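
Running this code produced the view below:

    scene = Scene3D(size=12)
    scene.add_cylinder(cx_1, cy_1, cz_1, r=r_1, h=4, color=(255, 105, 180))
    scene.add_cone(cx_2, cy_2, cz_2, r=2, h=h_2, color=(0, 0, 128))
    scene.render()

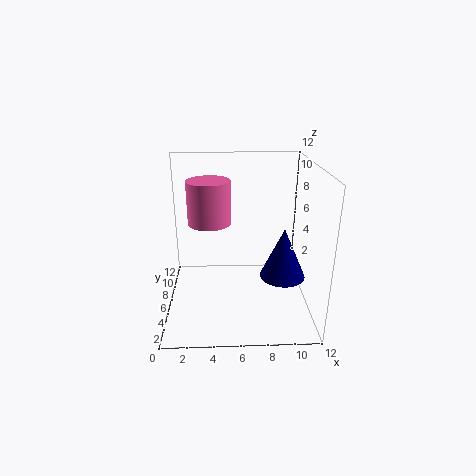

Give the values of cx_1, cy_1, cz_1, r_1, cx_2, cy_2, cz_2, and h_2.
cx_1 = 3.5
cy_1 = 9.5
cz_1 = 6
r_1 = 2
cx_2 = 10
cy_2 = 6.5
cz_2 = 2
h_2 = 4.5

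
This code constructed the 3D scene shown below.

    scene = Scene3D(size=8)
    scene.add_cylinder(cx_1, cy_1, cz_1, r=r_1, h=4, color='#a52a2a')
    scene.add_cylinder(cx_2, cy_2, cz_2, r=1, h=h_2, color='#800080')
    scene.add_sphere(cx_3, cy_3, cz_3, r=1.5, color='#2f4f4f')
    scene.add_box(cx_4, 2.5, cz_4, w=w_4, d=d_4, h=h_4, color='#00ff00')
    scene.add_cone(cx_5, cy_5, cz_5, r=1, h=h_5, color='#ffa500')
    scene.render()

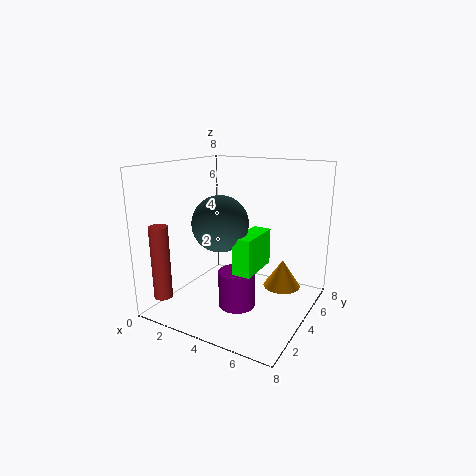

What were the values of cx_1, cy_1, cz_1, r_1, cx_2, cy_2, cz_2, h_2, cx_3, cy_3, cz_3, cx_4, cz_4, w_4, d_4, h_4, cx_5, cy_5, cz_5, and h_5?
cx_1 = 1
cy_1 = 1
cz_1 = 1
r_1 = 0.5
cx_2 = 4.5
cy_2 = 3
cz_2 = 0.5
h_2 = 2
cx_3 = 3.5
cy_3 = 3
cz_3 = 5
cx_4 = 4.5
cz_4 = 2.5
w_4 = 1
d_4 = 2.5
h_4 = 2
cx_5 = 6.5
cy_5 = 4.5
cz_5 = 1.5
h_5 = 1.5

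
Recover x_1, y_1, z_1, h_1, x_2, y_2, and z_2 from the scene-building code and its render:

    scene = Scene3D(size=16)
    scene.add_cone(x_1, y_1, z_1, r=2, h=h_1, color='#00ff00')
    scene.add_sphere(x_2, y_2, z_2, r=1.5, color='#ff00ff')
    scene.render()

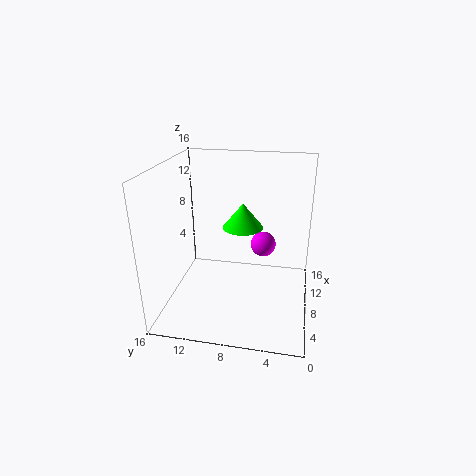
x_1 = 5.5, y_1 = 7, z_1 = 10.5, h_1 = 2.5, x_2 = 11, y_2 = 5.5, z_2 = 6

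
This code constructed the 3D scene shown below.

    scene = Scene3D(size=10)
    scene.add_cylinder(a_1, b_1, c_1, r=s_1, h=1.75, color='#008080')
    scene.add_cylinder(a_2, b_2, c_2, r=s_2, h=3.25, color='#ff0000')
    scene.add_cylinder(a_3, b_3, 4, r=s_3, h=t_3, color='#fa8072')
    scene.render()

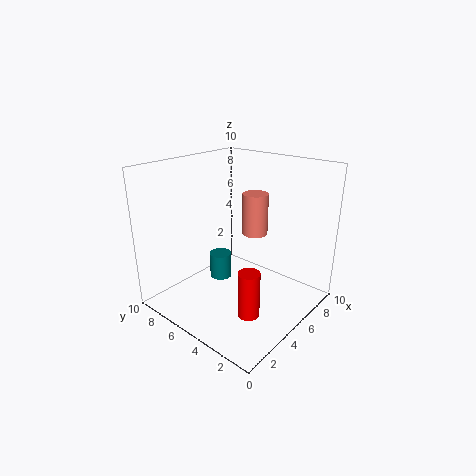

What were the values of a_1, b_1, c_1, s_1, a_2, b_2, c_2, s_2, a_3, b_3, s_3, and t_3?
a_1 = 4; b_1 = 5.75; c_1 = 2.25; s_1 = 0.75; a_2 = 3.75; b_2 = 3; c_2 = 0.25; s_2 = 0.75; a_3 = 8.25; b_3 = 6; s_3 = 1; t_3 = 3.25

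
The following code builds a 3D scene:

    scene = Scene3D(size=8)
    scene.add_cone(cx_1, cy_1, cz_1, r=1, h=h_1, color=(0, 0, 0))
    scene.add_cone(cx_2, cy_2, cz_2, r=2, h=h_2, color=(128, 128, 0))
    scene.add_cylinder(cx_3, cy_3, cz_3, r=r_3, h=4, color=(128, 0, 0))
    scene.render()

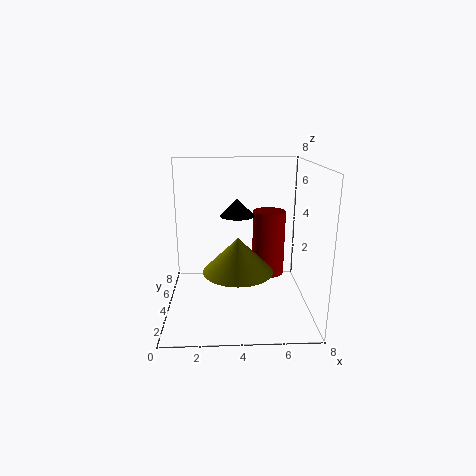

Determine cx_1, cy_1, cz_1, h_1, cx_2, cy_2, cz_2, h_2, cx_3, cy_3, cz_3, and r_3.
cx_1 = 4, cy_1 = 5, cz_1 = 5, h_1 = 1, cx_2 = 4, cy_2 = 4, cz_2 = 2, h_2 = 2, cx_3 = 6, cy_3 = 6, cz_3 = 1, r_3 = 1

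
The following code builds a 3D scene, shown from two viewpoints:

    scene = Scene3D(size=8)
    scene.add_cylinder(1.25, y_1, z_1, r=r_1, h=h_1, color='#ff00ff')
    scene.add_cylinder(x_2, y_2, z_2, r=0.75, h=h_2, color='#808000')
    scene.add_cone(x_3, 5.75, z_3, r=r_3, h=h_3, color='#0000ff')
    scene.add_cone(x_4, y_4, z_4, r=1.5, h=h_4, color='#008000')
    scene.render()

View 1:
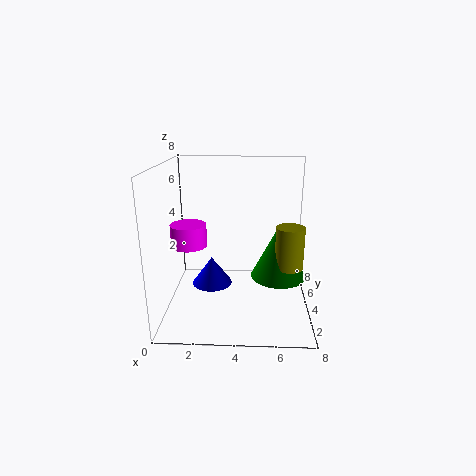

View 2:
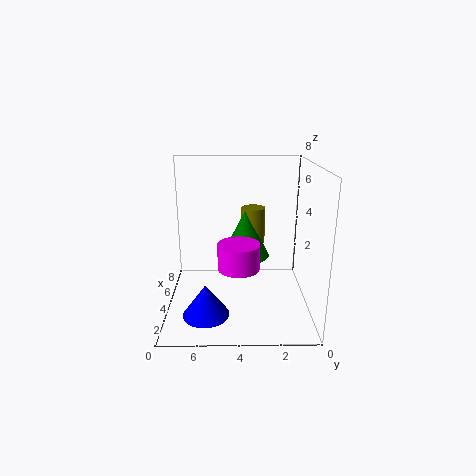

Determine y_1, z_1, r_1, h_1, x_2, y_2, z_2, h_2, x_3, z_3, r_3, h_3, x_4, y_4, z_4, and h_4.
y_1 = 4, z_1 = 3.5, r_1 = 1, h_1 = 1.25, x_2 = 6.75, y_2 = 3, z_2 = 2.75, h_2 = 2.25, x_3 = 2.25, z_3 = 0.25, r_3 = 1.25, h_3 = 1.75, x_4 = 6.25, y_4 = 3.5, z_4 = 2, h_4 = 3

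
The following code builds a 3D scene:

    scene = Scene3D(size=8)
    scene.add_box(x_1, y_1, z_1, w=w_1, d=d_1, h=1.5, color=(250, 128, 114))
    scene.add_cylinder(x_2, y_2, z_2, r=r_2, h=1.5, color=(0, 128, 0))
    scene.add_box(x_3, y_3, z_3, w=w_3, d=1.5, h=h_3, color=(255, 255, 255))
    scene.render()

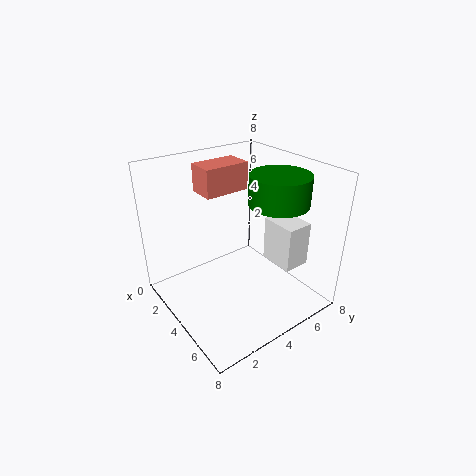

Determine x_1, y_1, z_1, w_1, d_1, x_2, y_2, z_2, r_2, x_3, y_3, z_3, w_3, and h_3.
x_1 = 2; y_1 = 2.5; z_1 = 6.5; w_1 = 1.5; d_1 = 2.5; x_2 = 6; y_2 = 5; z_2 = 6.5; r_2 = 1.5; x_3 = 4.5; y_3 = 5.5; z_3 = 2.5; w_3 = 2; h_3 = 2.5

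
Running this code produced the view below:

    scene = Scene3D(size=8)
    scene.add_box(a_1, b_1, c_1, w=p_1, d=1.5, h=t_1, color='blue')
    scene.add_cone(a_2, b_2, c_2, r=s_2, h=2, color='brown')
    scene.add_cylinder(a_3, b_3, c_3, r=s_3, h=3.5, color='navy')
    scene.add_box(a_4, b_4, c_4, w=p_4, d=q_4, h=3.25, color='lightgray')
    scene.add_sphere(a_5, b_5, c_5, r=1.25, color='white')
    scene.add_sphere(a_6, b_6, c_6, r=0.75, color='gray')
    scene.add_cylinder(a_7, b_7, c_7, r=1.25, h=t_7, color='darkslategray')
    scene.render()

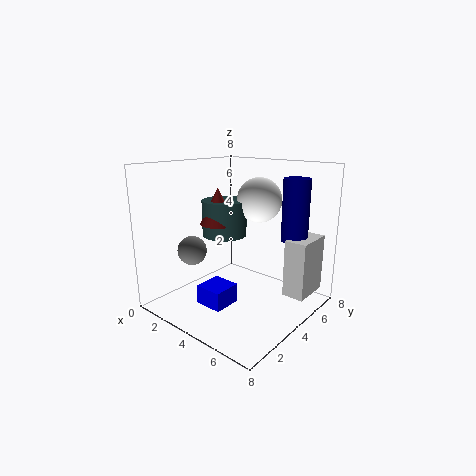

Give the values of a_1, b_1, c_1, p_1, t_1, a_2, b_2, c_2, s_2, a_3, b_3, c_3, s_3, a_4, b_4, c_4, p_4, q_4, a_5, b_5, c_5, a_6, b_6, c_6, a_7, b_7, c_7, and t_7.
a_1 = 3.5, b_1 = 1.25, c_1 = 1, p_1 = 1.5, t_1 = 1, a_2 = 3, b_2 = 3.5, c_2 = 4.75, s_2 = 1, a_3 = 6.25, b_3 = 6.25, c_3 = 3.75, s_3 = 0.75, a_4 = 6.25, b_4 = 5.25, c_4 = 0.75, p_4 = 1.25, q_4 = 2.25, a_5 = 4.5, b_5 = 5.25, c_5 = 6, a_6 = 3, b_6 = 1.5, c_6 = 3.75, a_7 = 3, b_7 = 4, c_7 = 4, t_7 = 2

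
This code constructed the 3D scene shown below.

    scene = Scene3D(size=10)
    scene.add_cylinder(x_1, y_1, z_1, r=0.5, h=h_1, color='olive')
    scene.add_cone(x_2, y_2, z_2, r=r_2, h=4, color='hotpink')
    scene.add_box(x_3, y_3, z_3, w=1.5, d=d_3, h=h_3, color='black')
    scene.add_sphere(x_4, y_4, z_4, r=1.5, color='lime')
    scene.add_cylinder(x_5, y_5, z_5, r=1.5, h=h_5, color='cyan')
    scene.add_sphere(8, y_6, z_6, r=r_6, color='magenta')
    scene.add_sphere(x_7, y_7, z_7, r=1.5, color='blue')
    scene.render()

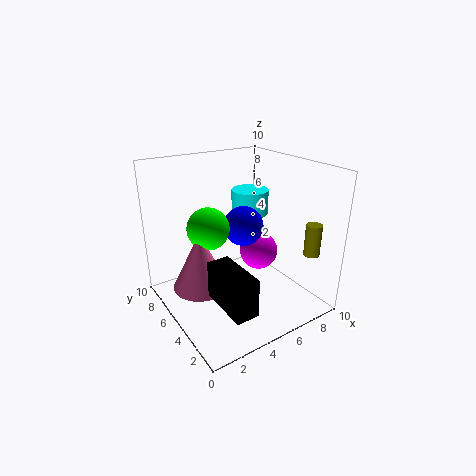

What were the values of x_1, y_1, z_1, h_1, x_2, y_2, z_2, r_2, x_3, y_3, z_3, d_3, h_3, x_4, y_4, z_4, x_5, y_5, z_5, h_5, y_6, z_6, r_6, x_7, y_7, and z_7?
x_1 = 7.5, y_1 = 0.5, z_1 = 5, h_1 = 2, x_2 = 2.5, y_2 = 6, z_2 = 1.5, r_2 = 2, x_3 = 2, y_3 = 0.5, z_3 = 2, d_3 = 3.5, h_3 = 2.5, x_4 = 3.5, y_4 = 6.5, z_4 = 5.5, x_5 = 8.5, y_5 = 8.5, z_5 = 5, h_5 = 2, y_6 = 6.5, z_6 = 2.5, r_6 = 1.5, x_7 = 6.5, y_7 = 6.5, z_7 = 5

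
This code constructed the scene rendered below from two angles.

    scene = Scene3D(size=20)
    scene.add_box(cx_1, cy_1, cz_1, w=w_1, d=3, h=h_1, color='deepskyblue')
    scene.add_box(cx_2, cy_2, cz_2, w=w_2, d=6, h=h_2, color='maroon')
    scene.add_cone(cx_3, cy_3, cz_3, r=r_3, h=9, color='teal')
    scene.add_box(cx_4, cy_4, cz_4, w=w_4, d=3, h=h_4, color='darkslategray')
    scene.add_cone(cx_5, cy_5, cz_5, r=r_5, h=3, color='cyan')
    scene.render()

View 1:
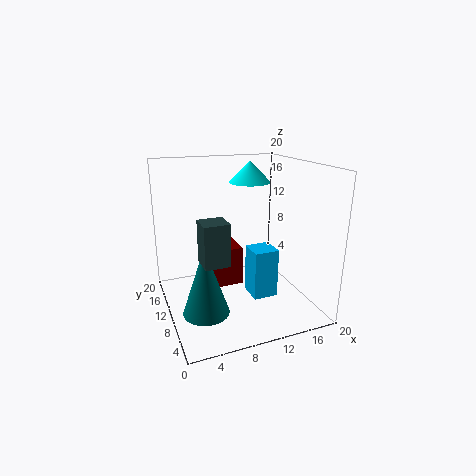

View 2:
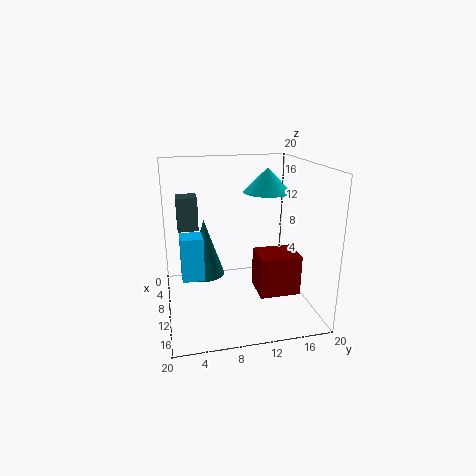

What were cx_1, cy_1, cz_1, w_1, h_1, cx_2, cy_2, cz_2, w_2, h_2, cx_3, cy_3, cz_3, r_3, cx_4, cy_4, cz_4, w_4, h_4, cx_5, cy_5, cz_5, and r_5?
cx_1 = 9; cy_1 = 2; cz_1 = 5; w_1 = 3; h_1 = 6; cx_2 = 7; cy_2 = 13; cz_2 = 1; w_2 = 5; h_2 = 6; cx_3 = 4; cy_3 = 6; cz_3 = 2; r_3 = 3; cx_4 = 3; cy_4 = 2; cz_4 = 10; w_4 = 3; h_4 = 5; cx_5 = 13; cy_5 = 13; cz_5 = 17; r_5 = 3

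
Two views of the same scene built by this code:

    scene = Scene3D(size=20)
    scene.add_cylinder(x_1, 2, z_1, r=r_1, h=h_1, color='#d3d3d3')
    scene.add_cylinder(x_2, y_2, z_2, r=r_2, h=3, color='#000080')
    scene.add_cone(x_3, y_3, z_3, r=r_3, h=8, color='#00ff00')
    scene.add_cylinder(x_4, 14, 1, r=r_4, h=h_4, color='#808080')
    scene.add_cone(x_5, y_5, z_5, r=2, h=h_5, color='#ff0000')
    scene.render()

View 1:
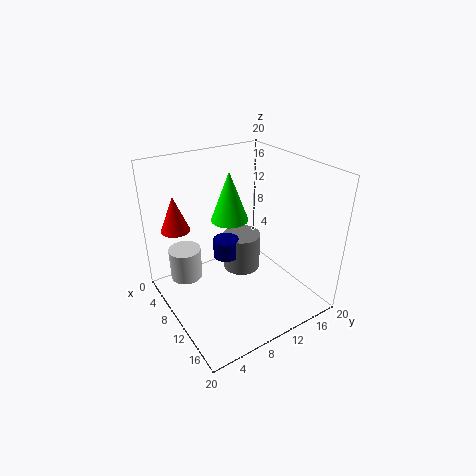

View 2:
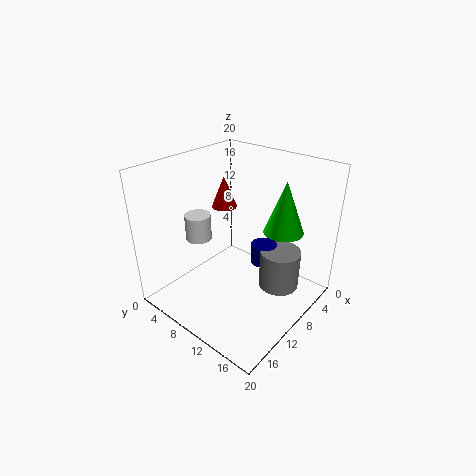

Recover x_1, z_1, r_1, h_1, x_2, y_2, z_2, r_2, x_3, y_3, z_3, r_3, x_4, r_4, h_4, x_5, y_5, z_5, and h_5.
x_1 = 10, z_1 = 7, r_1 = 2, h_1 = 4, x_2 = 5, y_2 = 11, z_2 = 4, r_2 = 2, x_3 = 3, y_3 = 13, z_3 = 9, r_3 = 3, x_4 = 5, r_4 = 3, h_4 = 6, x_5 = 5, y_5 = 3, z_5 = 11, h_5 = 5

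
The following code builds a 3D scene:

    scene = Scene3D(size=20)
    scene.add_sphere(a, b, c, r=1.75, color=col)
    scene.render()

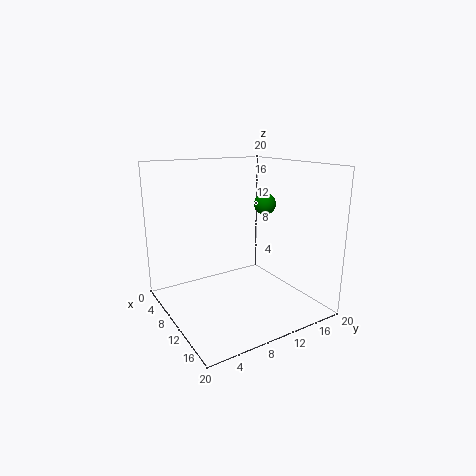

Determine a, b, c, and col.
a = 5.25
b = 18
c = 13
col = 'green'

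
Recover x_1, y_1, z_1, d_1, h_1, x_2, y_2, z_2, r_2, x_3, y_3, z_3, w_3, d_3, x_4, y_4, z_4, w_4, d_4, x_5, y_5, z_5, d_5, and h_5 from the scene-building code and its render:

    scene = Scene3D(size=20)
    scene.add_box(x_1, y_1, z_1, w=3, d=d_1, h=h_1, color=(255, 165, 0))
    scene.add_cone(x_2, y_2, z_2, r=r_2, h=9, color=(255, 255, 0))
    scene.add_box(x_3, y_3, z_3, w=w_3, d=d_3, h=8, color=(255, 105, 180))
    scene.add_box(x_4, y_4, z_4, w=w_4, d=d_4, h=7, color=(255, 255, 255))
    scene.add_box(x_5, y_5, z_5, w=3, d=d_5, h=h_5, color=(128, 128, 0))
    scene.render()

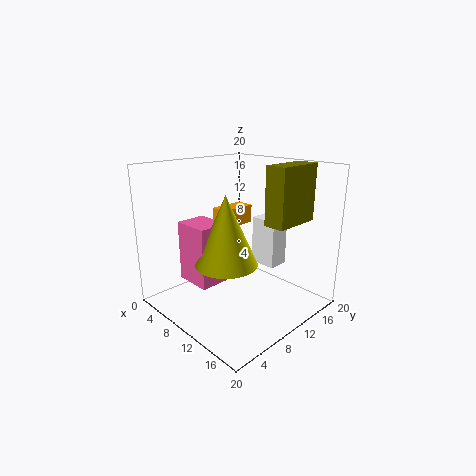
x_1 = 1
y_1 = 13
z_1 = 9
d_1 = 6
h_1 = 3
x_2 = 12
y_2 = 6
z_2 = 8
r_2 = 4
x_3 = 6
y_3 = 3
z_3 = 5
w_3 = 5
d_3 = 4
x_4 = 9
y_4 = 14
z_4 = 5
w_4 = 4
d_4 = 3
x_5 = 13
y_5 = 12
z_5 = 12
d_5 = 7
h_5 = 8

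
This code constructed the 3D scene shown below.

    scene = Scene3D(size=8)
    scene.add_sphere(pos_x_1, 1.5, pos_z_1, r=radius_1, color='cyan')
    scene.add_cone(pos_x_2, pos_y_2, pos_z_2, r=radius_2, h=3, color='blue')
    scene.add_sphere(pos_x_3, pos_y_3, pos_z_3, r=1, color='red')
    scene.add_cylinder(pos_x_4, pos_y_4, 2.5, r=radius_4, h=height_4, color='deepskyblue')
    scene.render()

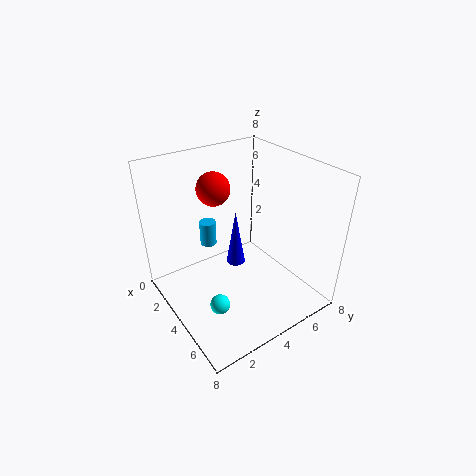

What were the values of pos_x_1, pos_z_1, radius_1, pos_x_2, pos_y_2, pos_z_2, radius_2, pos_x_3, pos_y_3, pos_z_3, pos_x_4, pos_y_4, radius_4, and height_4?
pos_x_1 = 6; pos_z_1 = 2; radius_1 = 0.5; pos_x_2 = 4.5; pos_y_2 = 3.5; pos_z_2 = 3; radius_2 = 0.5; pos_x_3 = 1.5; pos_y_3 = 4; pos_z_3 = 6; pos_x_4 = 1.5; pos_y_4 = 3.5; radius_4 = 0.5; height_4 = 1.5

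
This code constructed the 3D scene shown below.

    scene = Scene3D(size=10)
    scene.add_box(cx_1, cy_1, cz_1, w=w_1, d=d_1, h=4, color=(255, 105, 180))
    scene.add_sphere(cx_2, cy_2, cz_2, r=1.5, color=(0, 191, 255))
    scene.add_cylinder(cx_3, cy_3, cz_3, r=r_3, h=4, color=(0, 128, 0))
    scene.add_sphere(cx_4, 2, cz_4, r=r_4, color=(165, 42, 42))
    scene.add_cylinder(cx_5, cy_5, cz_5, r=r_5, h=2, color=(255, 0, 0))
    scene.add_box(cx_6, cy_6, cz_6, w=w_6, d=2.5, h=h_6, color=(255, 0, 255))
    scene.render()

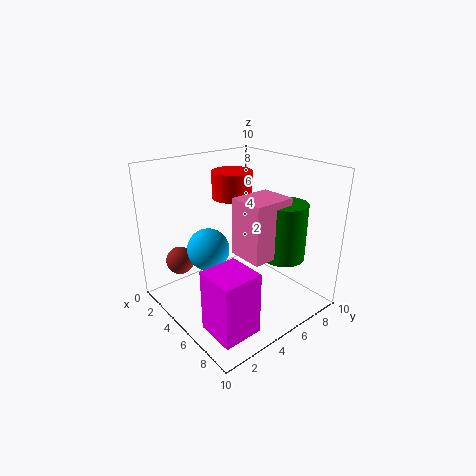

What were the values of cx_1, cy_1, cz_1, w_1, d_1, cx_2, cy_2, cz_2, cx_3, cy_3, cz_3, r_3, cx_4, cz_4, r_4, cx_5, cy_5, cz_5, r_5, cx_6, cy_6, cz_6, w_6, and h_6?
cx_1 = 5, cy_1 = 4.5, cz_1 = 4, w_1 = 2.5, d_1 = 3, cx_2 = 3.5, cy_2 = 3.5, cz_2 = 4, cx_3 = 7, cy_3 = 7.5, cz_3 = 3.5, r_3 = 1.5, cx_4 = 2, cz_4 = 3, r_4 = 1, cx_5 = 2.5, cy_5 = 6.5, cz_5 = 7, r_5 = 1.5, cx_6 = 7, cy_6 = 0.5, cz_6 = 1, w_6 = 2.5, h_6 = 4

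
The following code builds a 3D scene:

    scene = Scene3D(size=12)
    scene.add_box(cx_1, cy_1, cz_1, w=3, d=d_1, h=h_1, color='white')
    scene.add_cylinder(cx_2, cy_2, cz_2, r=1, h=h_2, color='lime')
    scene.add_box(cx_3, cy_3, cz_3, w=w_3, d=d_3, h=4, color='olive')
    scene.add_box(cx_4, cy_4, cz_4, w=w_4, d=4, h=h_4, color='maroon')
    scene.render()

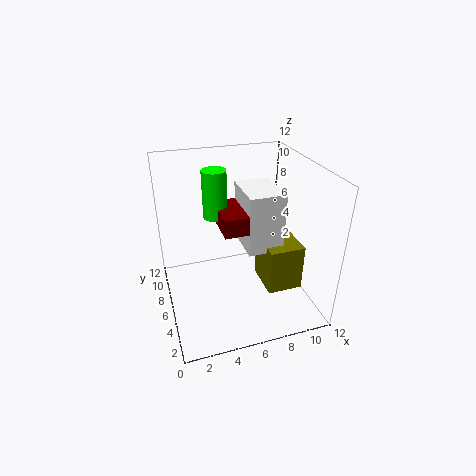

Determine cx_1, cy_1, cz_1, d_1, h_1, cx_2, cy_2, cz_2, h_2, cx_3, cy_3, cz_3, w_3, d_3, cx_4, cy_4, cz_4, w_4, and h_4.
cx_1 = 6.5; cy_1 = 4.5; cz_1 = 5; d_1 = 4; h_1 = 5; cx_2 = 4.5; cy_2 = 7.5; cz_2 = 7.5; h_2 = 4; cx_3 = 8; cy_3 = 3.5; cz_3 = 1.5; w_3 = 3; d_3 = 3.5; cx_4 = 4.5; cy_4 = 4.5; cz_4 = 7; w_4 = 2.5; h_4 = 1.5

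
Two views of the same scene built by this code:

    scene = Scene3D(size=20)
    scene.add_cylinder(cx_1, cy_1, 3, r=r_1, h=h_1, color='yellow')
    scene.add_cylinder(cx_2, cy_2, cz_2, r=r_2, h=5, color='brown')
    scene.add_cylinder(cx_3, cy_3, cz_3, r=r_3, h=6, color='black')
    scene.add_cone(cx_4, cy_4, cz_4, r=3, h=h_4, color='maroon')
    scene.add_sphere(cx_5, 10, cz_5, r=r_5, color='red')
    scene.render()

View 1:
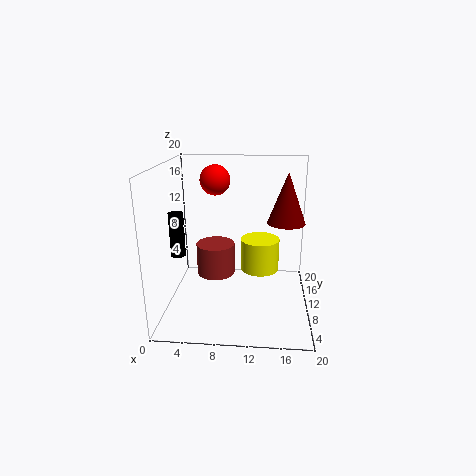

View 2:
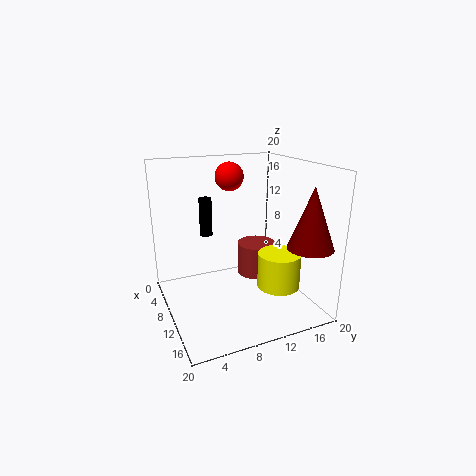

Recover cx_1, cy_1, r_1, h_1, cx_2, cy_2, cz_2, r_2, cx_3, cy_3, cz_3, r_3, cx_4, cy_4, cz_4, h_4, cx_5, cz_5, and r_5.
cx_1 = 13
cy_1 = 15
r_1 = 3
h_1 = 5
cx_2 = 6
cy_2 = 15
cz_2 = 2
r_2 = 3
cx_3 = 2
cy_3 = 8
cz_3 = 8
r_3 = 1
cx_4 = 17
cy_4 = 17
cz_4 = 10
h_4 = 8
cx_5 = 7
cz_5 = 18
r_5 = 2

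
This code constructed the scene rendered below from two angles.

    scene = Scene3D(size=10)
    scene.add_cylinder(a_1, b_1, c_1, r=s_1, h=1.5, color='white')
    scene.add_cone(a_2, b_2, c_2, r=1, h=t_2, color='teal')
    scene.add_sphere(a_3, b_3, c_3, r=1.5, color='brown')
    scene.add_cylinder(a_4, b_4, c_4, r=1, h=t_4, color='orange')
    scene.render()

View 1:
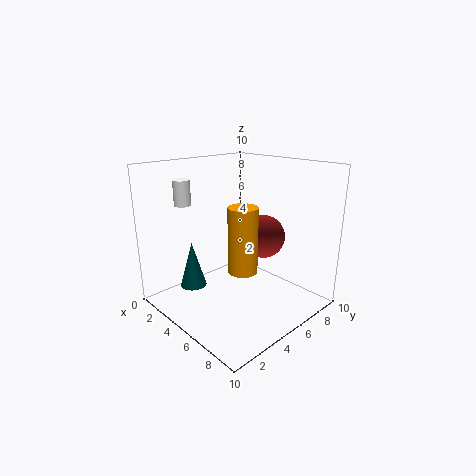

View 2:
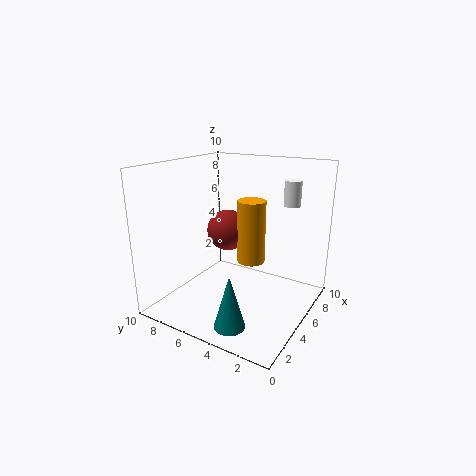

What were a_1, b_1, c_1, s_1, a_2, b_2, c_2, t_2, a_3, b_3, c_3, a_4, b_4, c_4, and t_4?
a_1 = 4.5, b_1 = 1, c_1 = 8, s_1 = 0.5, a_2 = 1.5, b_2 = 3.5, c_2 = 0.5, t_2 = 3.5, a_3 = 6, b_3 = 6.5, c_3 = 5, a_4 = 6, b_4 = 4.5, c_4 = 3, t_4 = 4.5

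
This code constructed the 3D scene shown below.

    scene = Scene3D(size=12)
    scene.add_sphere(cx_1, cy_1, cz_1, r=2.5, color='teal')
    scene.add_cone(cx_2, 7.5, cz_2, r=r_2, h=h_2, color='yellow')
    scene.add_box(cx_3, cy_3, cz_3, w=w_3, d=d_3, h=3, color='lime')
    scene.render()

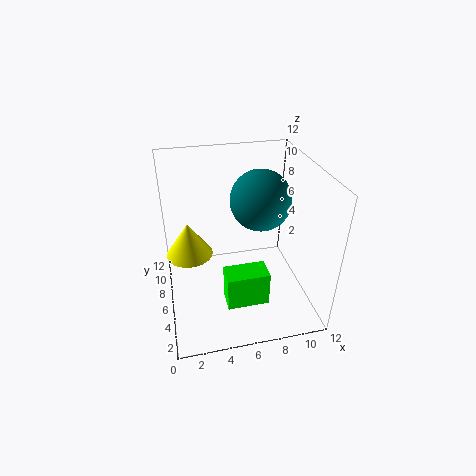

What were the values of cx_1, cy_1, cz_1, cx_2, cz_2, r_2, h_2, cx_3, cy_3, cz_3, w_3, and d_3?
cx_1 = 8; cy_1 = 6.5; cz_1 = 9; cx_2 = 2; cz_2 = 4; r_2 = 2; h_2 = 3; cx_3 = 4.5; cy_3 = 3; cz_3 = 1; w_3 = 3.5; d_3 = 2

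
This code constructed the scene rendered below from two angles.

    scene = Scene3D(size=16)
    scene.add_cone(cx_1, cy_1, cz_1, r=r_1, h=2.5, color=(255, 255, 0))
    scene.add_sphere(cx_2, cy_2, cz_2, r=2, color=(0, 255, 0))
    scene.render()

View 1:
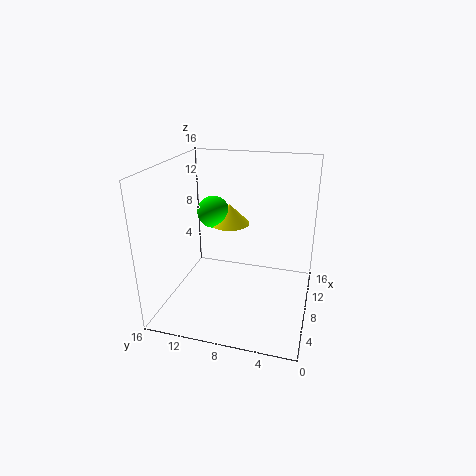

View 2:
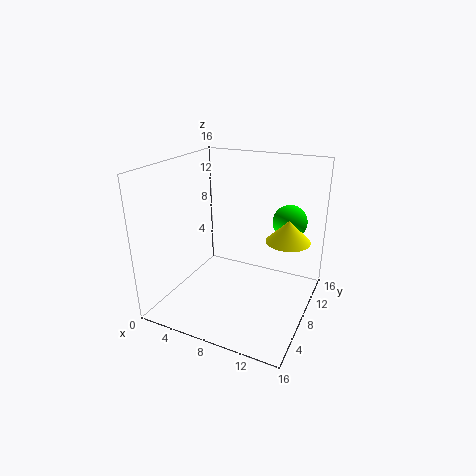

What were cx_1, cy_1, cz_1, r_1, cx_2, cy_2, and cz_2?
cx_1 = 13; cy_1 = 10.5; cz_1 = 7.5; r_1 = 2.5; cx_2 = 12.5; cy_2 = 12.5; cz_2 = 9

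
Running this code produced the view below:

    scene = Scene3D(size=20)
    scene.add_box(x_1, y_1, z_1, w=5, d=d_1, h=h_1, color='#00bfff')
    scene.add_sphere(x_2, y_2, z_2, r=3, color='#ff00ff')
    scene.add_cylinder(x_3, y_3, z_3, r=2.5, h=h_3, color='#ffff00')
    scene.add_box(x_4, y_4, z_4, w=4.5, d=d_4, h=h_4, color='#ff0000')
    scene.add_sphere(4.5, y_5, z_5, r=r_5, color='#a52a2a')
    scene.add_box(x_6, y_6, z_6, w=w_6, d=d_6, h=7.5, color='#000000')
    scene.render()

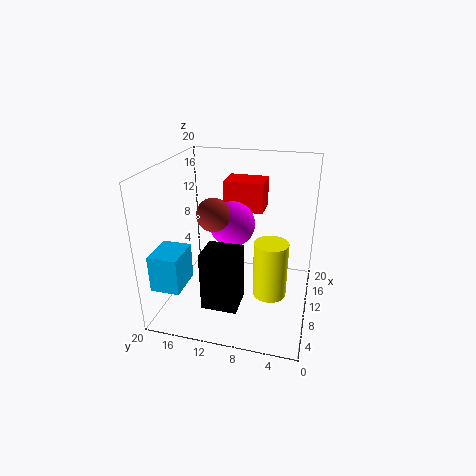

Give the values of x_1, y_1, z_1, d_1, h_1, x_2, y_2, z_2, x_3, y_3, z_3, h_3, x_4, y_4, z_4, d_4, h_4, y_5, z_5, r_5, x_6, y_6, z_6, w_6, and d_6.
x_1 = 2.5
y_1 = 16
z_1 = 4.5
d_1 = 4
h_1 = 5
x_2 = 9
y_2 = 10.5
z_2 = 12.5
x_3 = 11.5
y_3 = 5.5
z_3 = 0.5
h_3 = 8.5
x_4 = 14.5
y_4 = 7.5
z_4 = 12
d_4 = 6
h_4 = 4.5
y_5 = 11.5
z_5 = 15.5
r_5 = 2
x_6 = 1.5
y_6 = 8
z_6 = 4
w_6 = 4
d_6 = 4.5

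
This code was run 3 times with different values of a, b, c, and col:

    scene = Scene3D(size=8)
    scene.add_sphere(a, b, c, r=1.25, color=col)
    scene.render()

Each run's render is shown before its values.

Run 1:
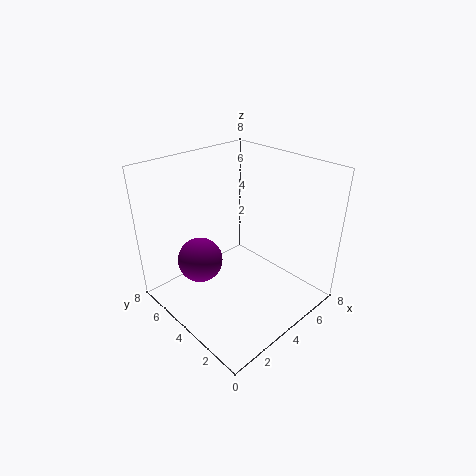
a = 2.25, b = 5.25, c = 2.75, col = 'purple'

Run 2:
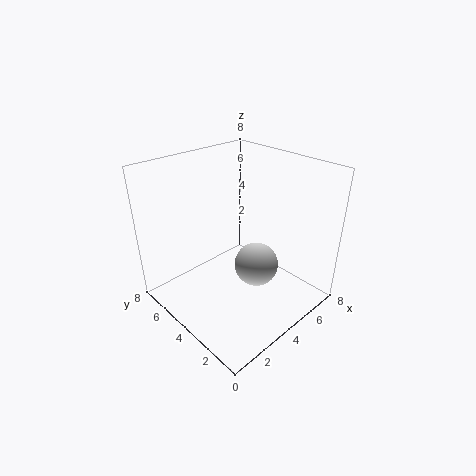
a = 4.75, b = 3.25, c = 2.25, col = 'lightgray'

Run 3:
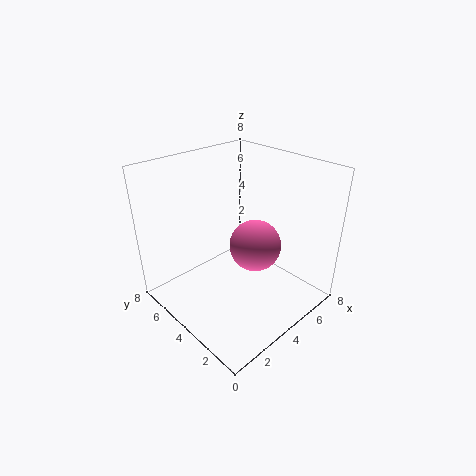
a = 3.25, b = 2, c = 4.75, col = 'hotpink'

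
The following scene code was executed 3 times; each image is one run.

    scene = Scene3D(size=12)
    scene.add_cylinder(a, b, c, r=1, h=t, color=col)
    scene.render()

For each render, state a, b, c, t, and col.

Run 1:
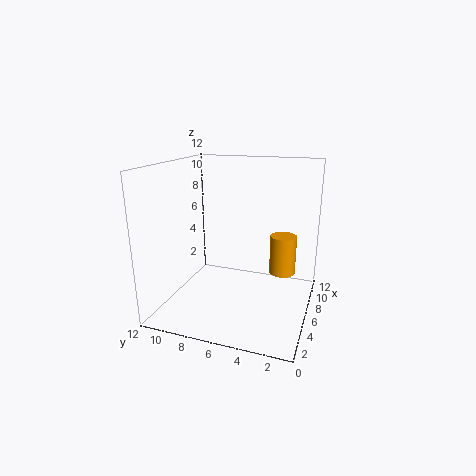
a = 5; b = 2; c = 4; t = 3; col = 'orange'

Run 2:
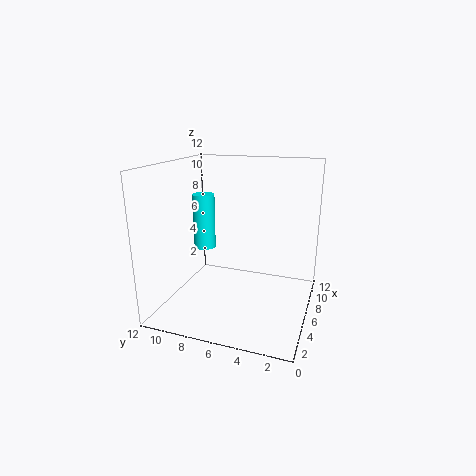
a = 8; b = 10; c = 4; t = 5; col = 'cyan'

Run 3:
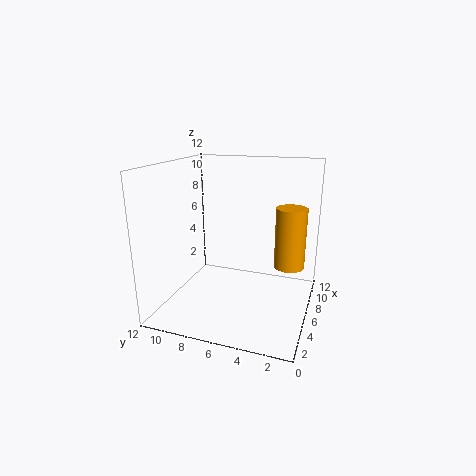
a = 2; b = 1; c = 6; t = 4; col = 'orange'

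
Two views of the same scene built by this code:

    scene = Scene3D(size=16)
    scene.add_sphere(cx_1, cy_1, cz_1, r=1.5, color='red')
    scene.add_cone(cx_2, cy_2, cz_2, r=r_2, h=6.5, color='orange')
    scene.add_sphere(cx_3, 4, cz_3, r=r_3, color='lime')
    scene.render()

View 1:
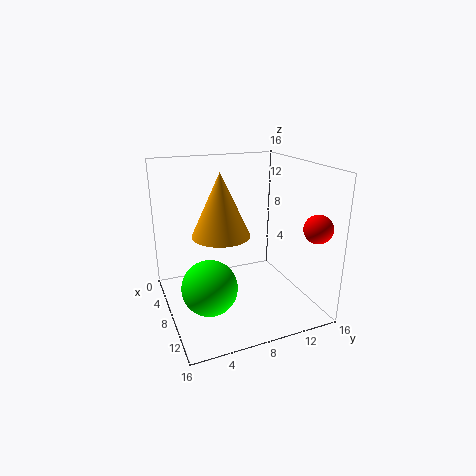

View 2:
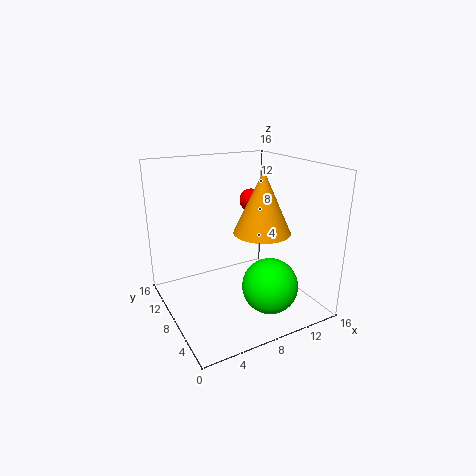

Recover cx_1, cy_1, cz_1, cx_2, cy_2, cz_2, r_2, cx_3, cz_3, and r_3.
cx_1 = 13.5; cy_1 = 14.5; cz_1 = 10; cx_2 = 9.5; cy_2 = 5.5; cz_2 = 9.25; r_2 = 3; cx_3 = 9.75; cz_3 = 3.5; r_3 = 3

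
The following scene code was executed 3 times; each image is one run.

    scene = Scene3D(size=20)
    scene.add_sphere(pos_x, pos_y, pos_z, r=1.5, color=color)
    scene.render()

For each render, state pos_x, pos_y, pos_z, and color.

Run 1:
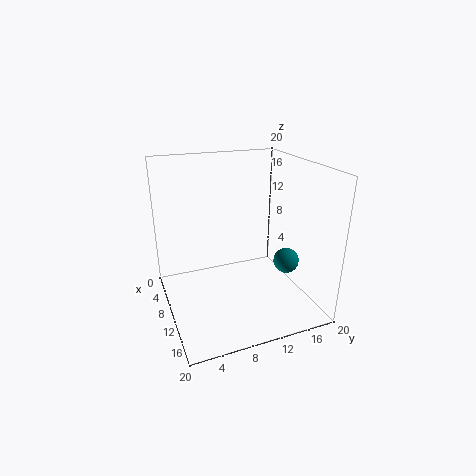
pos_x = 18
pos_y = 13
pos_z = 10
color = 'teal'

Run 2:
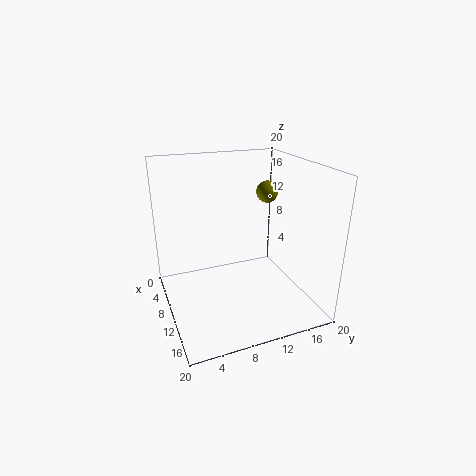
pos_x = 9.5
pos_y = 14.5
pos_z = 16
color = 'olive'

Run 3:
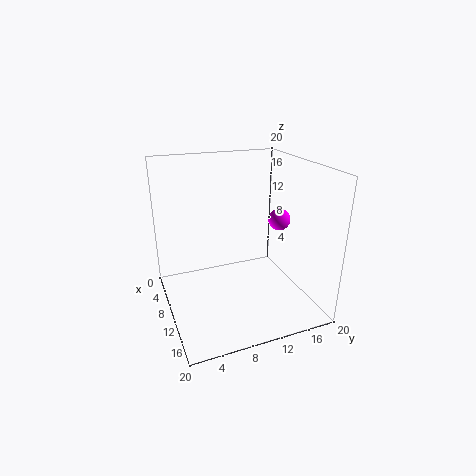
pos_x = 11.5
pos_y = 15.5
pos_z = 12.5
color = 'magenta'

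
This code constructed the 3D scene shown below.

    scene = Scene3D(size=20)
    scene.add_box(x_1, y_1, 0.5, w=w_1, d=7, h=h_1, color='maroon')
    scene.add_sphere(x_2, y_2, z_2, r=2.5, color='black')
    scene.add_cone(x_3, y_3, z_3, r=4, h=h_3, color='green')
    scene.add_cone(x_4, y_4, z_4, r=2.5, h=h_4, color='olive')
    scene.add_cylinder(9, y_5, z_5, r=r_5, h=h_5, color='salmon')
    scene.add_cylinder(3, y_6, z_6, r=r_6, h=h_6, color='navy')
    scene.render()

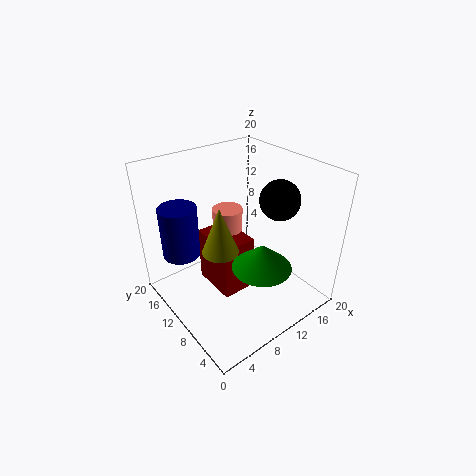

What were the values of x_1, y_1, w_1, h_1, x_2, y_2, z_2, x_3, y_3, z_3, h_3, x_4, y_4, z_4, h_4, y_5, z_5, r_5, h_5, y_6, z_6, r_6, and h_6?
x_1 = 7.5; y_1 = 9.5; w_1 = 5; h_1 = 8.5; x_2 = 12.5; y_2 = 5; z_2 = 17; x_3 = 10.5; y_3 = 5.5; z_3 = 7.5; h_3 = 3.5; x_4 = 7; y_4 = 10; z_4 = 9; h_4 = 6.5; y_5 = 11; z_5 = 11.5; r_5 = 2; h_5 = 3; y_6 = 13.5; z_6 = 8.5; r_6 = 2.5; h_6 = 7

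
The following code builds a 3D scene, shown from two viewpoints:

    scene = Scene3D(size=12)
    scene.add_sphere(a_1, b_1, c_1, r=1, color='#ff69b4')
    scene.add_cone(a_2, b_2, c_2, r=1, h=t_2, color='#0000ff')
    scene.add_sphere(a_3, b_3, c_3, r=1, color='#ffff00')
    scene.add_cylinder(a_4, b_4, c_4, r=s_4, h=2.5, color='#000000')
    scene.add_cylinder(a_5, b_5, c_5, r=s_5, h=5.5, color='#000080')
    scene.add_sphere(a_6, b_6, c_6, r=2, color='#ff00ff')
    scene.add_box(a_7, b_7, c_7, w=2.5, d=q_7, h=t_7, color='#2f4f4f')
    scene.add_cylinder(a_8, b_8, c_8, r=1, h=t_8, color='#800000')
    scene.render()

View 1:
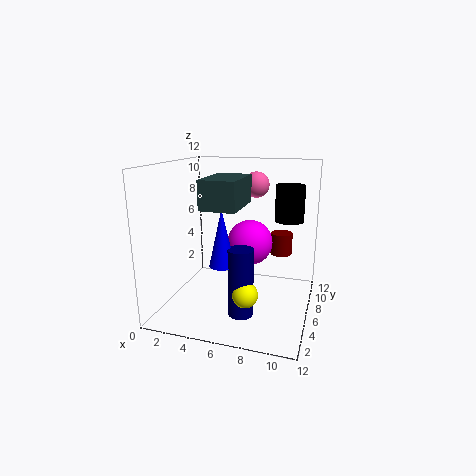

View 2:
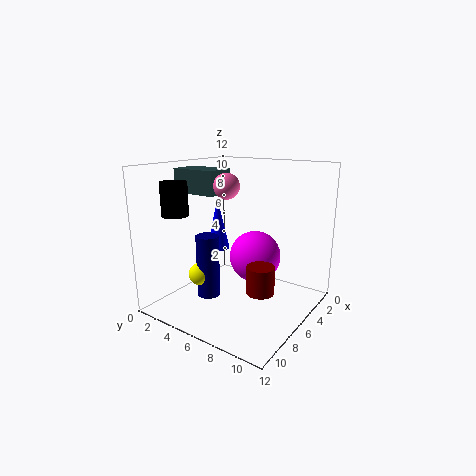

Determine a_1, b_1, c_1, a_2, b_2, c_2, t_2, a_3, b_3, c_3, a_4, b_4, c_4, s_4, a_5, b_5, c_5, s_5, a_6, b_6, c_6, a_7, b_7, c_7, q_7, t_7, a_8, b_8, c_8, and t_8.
a_1 = 7.5, b_1 = 6, c_1 = 10.5, a_2 = 5.5, b_2 = 3.5, c_2 = 4.5, t_2 = 4.5, a_3 = 7.5, b_3 = 3, c_3 = 2.5, a_4 = 10.5, b_4 = 3.5, c_4 = 8.5, s_4 = 1, a_5 = 7, b_5 = 3.5, c_5 = 0.5, s_5 = 1, a_6 = 6.5, b_6 = 8, c_6 = 5, a_7 = 5, b_7 = 0.5, c_7 = 9.5, q_7 = 4, t_7 = 2, a_8 = 9, b_8 = 10, c_8 = 3.5, t_8 = 2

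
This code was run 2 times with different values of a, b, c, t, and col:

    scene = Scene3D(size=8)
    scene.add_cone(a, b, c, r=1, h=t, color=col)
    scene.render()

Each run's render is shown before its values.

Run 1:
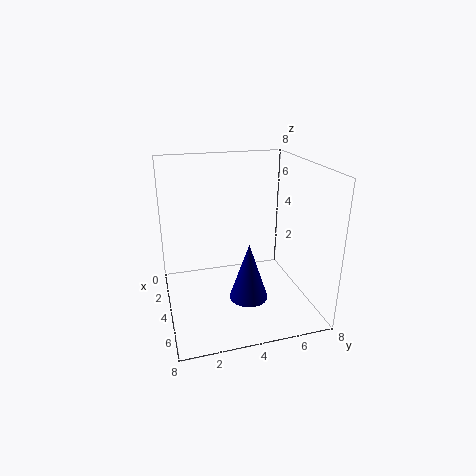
a = 6
b = 4
c = 1.5
t = 3
col = 'navy'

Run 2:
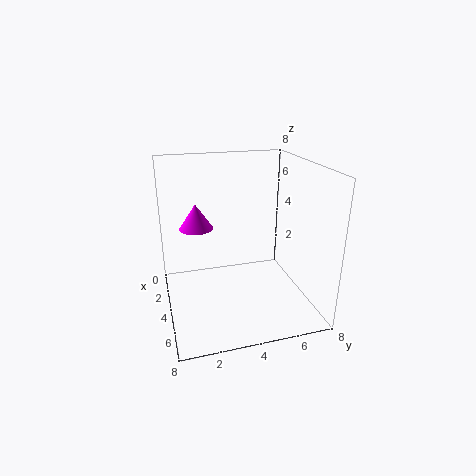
a = 2
b = 2
c = 4
t = 1.5
col = 'magenta'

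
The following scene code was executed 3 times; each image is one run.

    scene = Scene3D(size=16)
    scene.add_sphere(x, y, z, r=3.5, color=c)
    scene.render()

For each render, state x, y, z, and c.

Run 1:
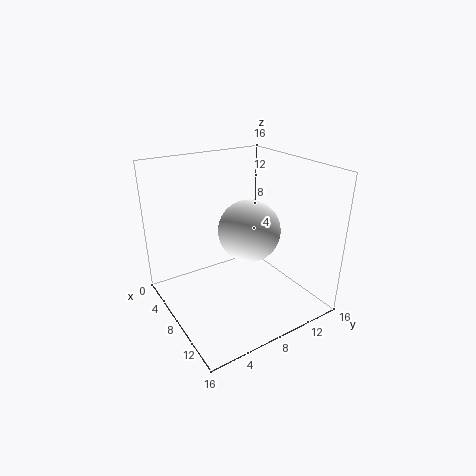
x = 8; y = 9.5; z = 8.5; c = 'white'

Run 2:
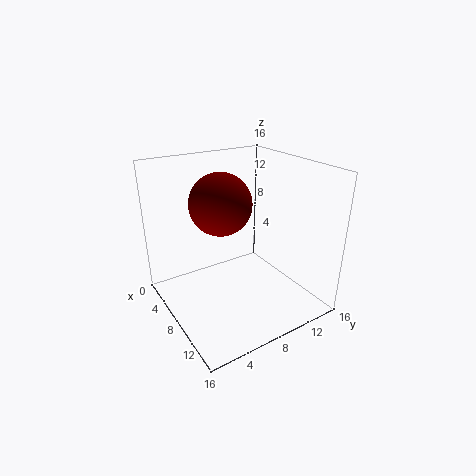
x = 6; y = 7; z = 11.5; c = 'maroon'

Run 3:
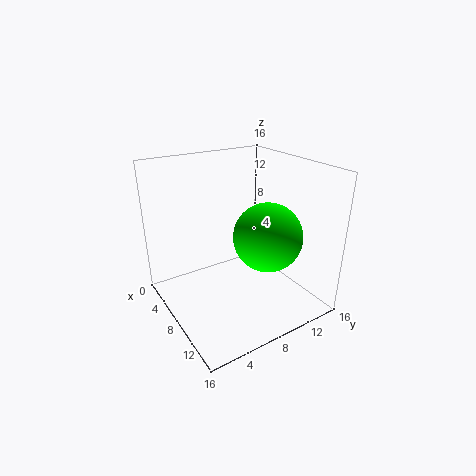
x = 12; y = 9; z = 9.5; c = 'lime'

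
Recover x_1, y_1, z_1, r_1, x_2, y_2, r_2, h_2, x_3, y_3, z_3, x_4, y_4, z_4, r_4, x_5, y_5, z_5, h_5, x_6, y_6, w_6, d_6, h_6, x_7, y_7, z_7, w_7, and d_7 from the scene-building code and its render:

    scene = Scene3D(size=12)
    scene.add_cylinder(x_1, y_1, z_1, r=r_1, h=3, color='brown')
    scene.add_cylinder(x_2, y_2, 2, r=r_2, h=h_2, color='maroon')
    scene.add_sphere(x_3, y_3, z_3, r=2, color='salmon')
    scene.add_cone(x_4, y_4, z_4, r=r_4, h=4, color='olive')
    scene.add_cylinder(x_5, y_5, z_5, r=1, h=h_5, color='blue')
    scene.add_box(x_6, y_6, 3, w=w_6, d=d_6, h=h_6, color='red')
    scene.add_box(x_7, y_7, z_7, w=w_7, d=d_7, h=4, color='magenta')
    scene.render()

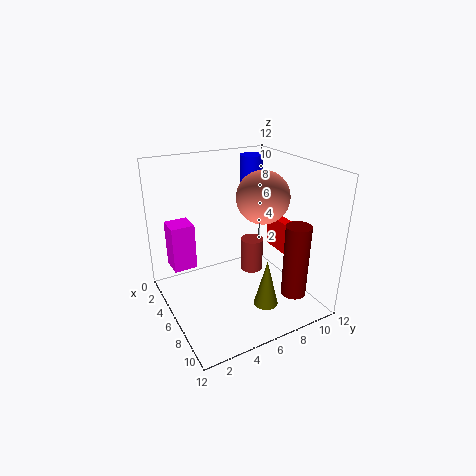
x_1 = 5, y_1 = 8, z_1 = 2, r_1 = 1, x_2 = 10, y_2 = 9, r_2 = 1, h_2 = 6, x_3 = 8, y_3 = 7, z_3 = 10, x_4 = 9, y_4 = 7, z_4 = 1, r_4 = 1, x_5 = 3, y_5 = 9, z_5 = 7, h_5 = 5, x_6 = 3, y_6 = 11, w_6 = 4, d_6 = 1, h_6 = 3, x_7 = 2, y_7 = 1, z_7 = 3, w_7 = 2, d_7 = 2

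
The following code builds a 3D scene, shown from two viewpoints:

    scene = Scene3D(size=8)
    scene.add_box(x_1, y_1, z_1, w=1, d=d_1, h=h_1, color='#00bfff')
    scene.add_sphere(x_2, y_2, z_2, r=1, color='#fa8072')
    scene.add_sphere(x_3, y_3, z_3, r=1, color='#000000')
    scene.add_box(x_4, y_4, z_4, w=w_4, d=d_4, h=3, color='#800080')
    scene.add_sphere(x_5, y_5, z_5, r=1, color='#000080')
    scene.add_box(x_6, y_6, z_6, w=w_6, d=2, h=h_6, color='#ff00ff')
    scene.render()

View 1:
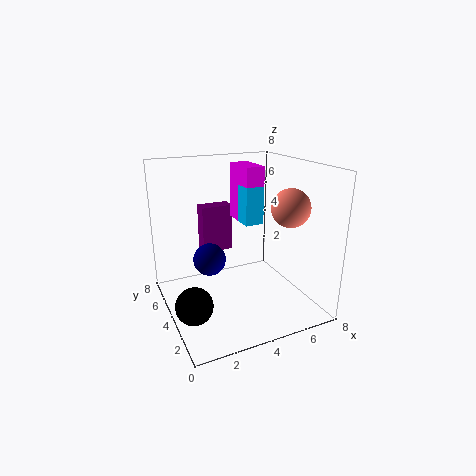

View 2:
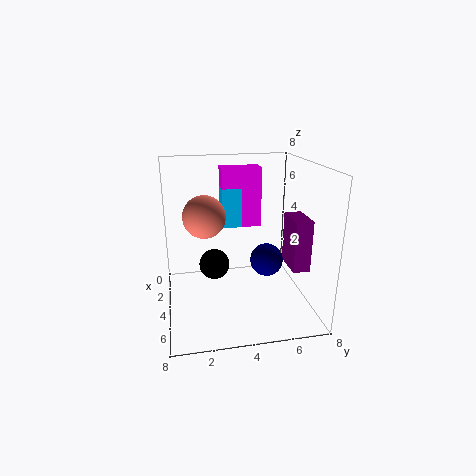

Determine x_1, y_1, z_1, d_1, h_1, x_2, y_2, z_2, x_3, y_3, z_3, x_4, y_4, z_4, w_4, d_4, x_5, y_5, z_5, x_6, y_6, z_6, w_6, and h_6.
x_1 = 4, y_1 = 3, z_1 = 5, d_1 = 1, h_1 = 2, x_2 = 6, y_2 = 2, z_2 = 6, x_3 = 1, y_3 = 3, z_3 = 1, x_4 = 3, y_4 = 7, z_4 = 2, w_4 = 2, d_4 = 1, x_5 = 3, y_5 = 6, z_5 = 2, x_6 = 4, y_6 = 3, z_6 = 5, w_6 = 1, h_6 = 3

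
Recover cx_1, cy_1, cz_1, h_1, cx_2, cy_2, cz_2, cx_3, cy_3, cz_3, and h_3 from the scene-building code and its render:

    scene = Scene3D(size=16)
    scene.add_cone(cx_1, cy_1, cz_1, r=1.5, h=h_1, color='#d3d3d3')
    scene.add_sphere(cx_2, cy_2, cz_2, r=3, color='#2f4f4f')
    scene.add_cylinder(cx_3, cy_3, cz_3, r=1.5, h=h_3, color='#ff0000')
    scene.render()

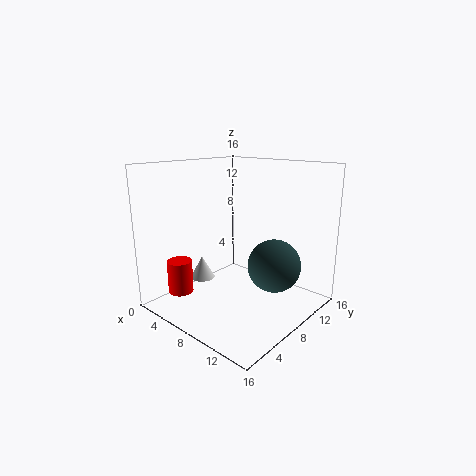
cx_1 = 2.5
cy_1 = 7.5
cz_1 = 1.75
h_1 = 2.75
cx_2 = 11.25
cy_2 = 10.5
cz_2 = 4.75
cx_3 = 1.5
cy_3 = 4.75
cz_3 = 0.5
h_3 = 4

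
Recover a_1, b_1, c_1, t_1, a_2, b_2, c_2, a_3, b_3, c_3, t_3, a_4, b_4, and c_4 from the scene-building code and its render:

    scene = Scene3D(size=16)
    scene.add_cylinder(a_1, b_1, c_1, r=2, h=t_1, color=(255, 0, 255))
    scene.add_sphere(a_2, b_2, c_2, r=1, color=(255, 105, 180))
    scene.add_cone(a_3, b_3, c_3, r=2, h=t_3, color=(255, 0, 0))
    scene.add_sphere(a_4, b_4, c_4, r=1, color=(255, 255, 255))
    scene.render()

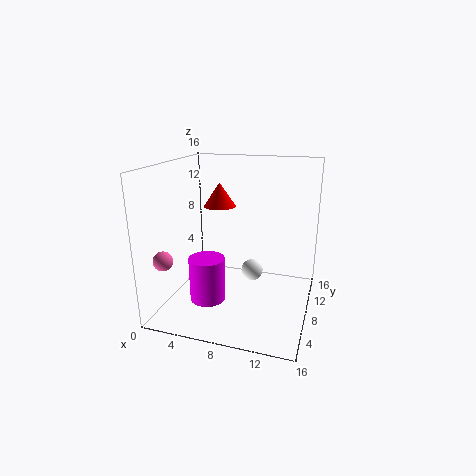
a_1 = 5
b_1 = 6
c_1 = 1
t_1 = 5
a_2 = 2
b_2 = 2
c_2 = 7
a_3 = 4
b_3 = 13
c_3 = 10
t_3 = 3
a_4 = 11
b_4 = 3
c_4 = 7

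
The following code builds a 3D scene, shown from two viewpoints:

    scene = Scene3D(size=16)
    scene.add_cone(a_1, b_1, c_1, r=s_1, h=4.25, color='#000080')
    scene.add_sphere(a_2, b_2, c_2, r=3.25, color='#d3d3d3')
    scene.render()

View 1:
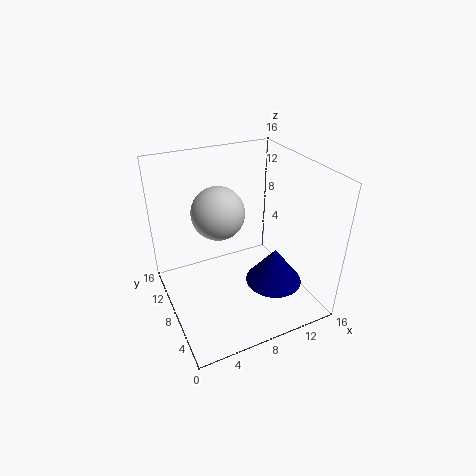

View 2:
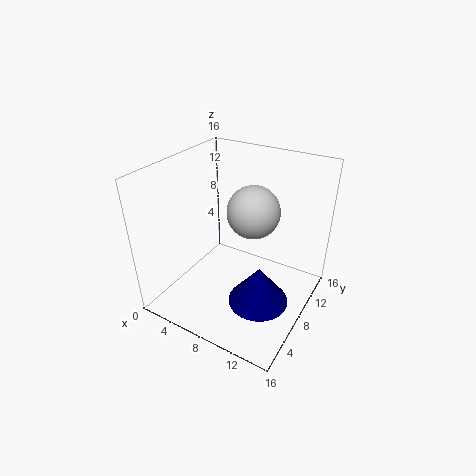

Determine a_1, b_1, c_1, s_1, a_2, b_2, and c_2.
a_1 = 11.75; b_1 = 6; c_1 = 2.25; s_1 = 3.25; a_2 = 7.5; b_2 = 12.5; c_2 = 9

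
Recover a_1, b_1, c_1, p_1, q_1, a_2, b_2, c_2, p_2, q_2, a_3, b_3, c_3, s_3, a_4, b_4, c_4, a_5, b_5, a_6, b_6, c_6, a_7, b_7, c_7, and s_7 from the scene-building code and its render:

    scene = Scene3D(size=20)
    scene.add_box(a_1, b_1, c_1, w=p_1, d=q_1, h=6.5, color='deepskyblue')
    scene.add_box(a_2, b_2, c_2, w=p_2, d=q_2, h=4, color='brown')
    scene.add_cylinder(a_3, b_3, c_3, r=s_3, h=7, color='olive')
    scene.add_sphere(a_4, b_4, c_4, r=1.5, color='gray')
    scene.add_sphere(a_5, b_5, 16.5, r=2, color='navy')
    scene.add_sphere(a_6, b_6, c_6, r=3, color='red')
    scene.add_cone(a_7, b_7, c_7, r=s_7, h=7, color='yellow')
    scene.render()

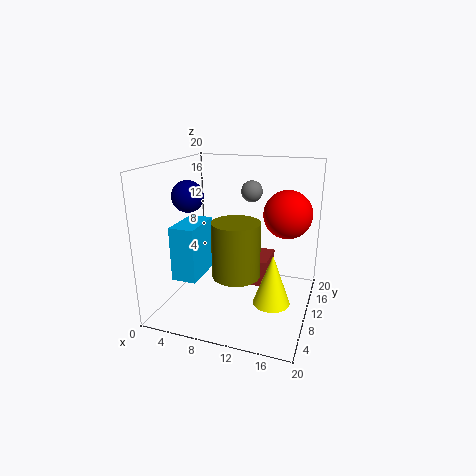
a_1 = 5
b_1 = 0.5
c_1 = 7.5
p_1 = 3
q_1 = 5.5
a_2 = 10.5
b_2 = 12.5
c_2 = 1.5
p_2 = 3
q_2 = 5.5
a_3 = 11.5
b_3 = 5
c_3 = 7
s_3 = 3
a_4 = 11
b_4 = 13
c_4 = 16
a_5 = 5
b_5 = 5.5
a_6 = 17
b_6 = 8.5
c_6 = 14.5
a_7 = 15.5
b_7 = 8
c_7 = 2
s_7 = 2.5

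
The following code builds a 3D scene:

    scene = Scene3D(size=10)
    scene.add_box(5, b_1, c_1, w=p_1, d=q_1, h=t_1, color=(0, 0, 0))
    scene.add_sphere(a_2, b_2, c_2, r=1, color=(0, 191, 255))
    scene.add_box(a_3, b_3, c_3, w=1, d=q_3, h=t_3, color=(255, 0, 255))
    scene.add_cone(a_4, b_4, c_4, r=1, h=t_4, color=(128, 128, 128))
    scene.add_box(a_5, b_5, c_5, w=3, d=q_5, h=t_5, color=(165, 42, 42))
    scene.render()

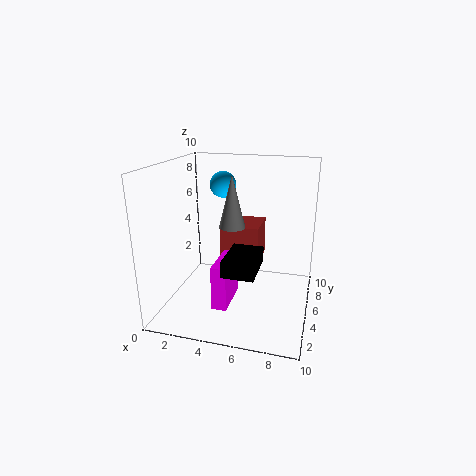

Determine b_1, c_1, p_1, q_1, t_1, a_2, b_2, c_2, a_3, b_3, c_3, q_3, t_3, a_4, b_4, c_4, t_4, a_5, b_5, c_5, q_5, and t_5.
b_1 = 1, c_1 = 4, p_1 = 2, q_1 = 3, t_1 = 1, a_2 = 3, b_2 = 8, c_2 = 8, a_3 = 4, b_3 = 2, c_3 = 1, q_3 = 3, t_3 = 3, a_4 = 4, b_4 = 7, c_4 = 5, t_4 = 4, a_5 = 3, b_5 = 7, c_5 = 2, q_5 = 3, t_5 = 3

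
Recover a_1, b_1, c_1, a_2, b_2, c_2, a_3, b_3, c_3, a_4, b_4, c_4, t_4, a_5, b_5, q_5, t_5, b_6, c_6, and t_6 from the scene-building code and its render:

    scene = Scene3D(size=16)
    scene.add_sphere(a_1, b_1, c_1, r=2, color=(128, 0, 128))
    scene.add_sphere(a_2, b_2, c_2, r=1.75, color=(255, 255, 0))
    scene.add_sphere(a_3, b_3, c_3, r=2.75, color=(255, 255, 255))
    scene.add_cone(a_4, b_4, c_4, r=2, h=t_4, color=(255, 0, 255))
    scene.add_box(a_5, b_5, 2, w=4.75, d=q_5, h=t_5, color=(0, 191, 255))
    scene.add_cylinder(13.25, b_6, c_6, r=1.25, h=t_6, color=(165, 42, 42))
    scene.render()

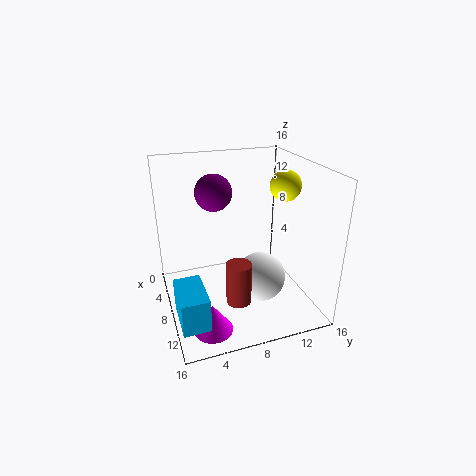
a_1 = 6.5, b_1 = 5.75, c_1 = 13, a_2 = 7.5, b_2 = 13.75, c_2 = 13.25, a_3 = 10, b_3 = 10, c_3 = 3.75, a_4 = 13.25, b_4 = 3.5, c_4 = 0.75, t_4 = 3, a_5 = 10, b_5 = 0.25, q_5 = 2.75, t_5 = 3.5, b_6 = 6.25, c_6 = 3.75, t_6 = 4.25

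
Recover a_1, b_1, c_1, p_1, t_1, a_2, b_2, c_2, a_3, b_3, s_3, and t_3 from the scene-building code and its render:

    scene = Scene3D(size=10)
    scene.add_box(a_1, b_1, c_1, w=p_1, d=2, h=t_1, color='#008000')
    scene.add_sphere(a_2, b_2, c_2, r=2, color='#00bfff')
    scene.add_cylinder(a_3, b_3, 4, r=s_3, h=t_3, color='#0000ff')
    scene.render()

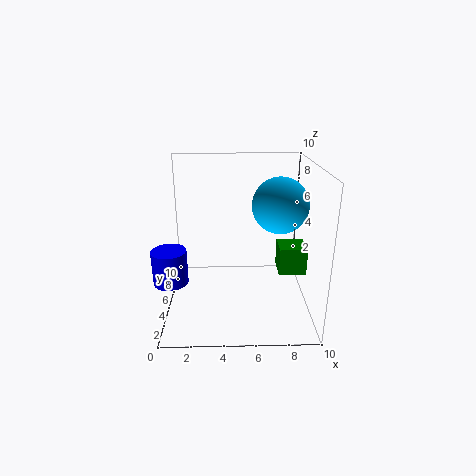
a_1 = 8, b_1 = 5, c_1 = 2, p_1 = 2, t_1 = 2, a_2 = 8, b_2 = 6, c_2 = 7, a_3 = 1, b_3 = 1, s_3 = 1, t_3 = 2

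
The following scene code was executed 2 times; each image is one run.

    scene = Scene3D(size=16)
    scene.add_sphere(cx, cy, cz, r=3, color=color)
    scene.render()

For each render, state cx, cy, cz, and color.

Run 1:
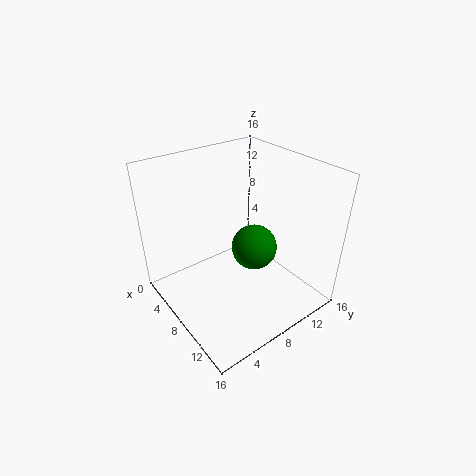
cx = 5, cy = 13, cz = 3, color = 'green'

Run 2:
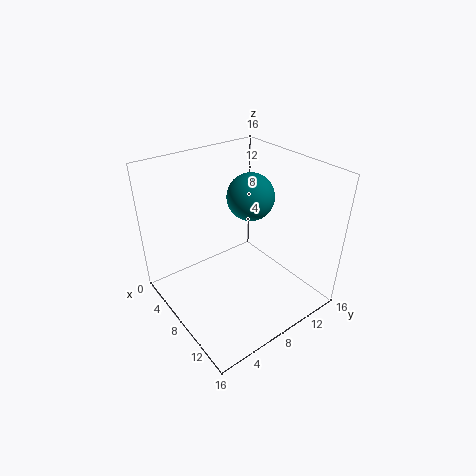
cx = 4, cy = 13, cz = 10, color = 'teal'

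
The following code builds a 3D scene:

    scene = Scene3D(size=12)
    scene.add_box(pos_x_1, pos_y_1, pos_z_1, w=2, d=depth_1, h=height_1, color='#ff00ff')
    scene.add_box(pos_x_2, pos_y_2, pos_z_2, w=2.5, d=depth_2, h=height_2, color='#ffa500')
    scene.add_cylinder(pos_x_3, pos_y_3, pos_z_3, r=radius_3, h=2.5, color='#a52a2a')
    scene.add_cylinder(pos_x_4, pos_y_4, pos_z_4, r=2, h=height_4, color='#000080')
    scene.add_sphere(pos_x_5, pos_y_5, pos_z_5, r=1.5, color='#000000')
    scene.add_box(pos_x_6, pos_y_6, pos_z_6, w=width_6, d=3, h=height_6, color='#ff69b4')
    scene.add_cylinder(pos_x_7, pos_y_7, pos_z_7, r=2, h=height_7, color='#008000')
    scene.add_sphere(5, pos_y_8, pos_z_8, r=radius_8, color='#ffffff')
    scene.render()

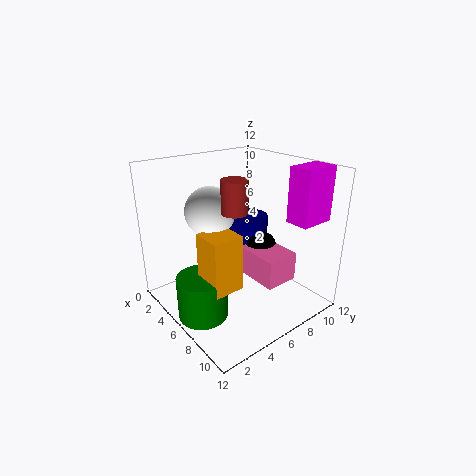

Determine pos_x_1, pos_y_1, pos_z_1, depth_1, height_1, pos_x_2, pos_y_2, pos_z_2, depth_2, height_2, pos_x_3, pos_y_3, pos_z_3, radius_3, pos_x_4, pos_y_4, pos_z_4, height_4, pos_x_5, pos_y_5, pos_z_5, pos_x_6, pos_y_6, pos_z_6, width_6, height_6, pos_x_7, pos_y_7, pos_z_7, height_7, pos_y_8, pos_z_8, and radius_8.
pos_x_1 = 8.5; pos_y_1 = 9; pos_z_1 = 7.5; depth_1 = 3; height_1 = 4.5; pos_x_2 = 6; pos_y_2 = 2; pos_z_2 = 3; depth_2 = 2.5; height_2 = 4.5; pos_x_3 = 7.5; pos_y_3 = 4.5; pos_z_3 = 9; radius_3 = 1; pos_x_4 = 3.5; pos_y_4 = 9; pos_z_4 = 3.5; height_4 = 3; pos_x_5 = 5.5; pos_y_5 = 9; pos_z_5 = 4; pos_x_6 = 5; pos_y_6 = 7; pos_z_6 = 2; width_6 = 4; height_6 = 2.5; pos_x_7 = 6.5; pos_y_7 = 2; pos_z_7 = 0.5; height_7 = 3.5; pos_y_8 = 4; pos_z_8 = 8.5; radius_8 = 2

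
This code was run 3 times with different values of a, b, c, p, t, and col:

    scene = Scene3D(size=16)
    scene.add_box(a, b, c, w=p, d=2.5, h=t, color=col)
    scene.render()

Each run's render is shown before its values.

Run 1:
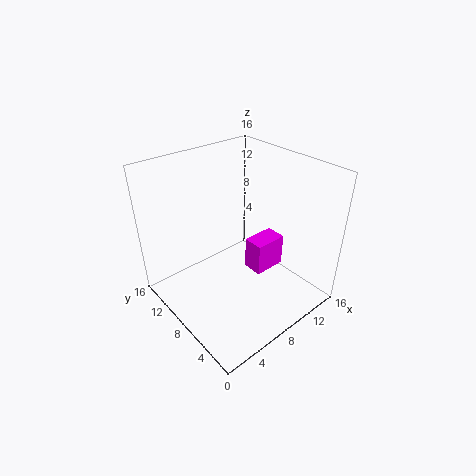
a = 10.5
b = 7
c = 2
p = 4
t = 4
col = 'magenta'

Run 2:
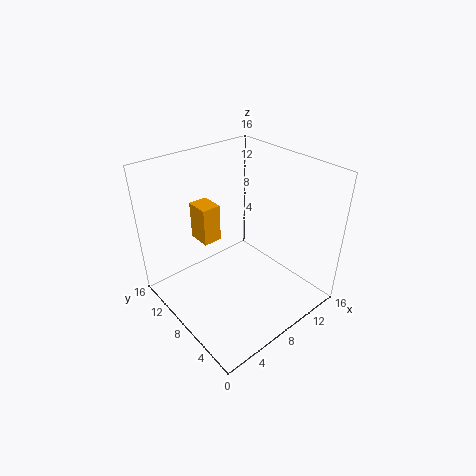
a = 4
b = 8.5
c = 8.5
p = 2
t = 4
col = 'orange'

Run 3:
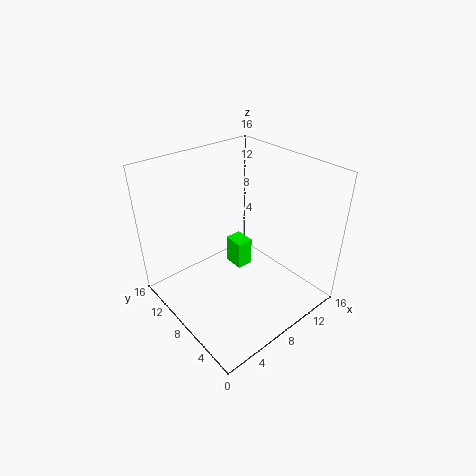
a = 9.5
b = 9.5
c = 2
p = 2
t = 3.5
col = 'lime'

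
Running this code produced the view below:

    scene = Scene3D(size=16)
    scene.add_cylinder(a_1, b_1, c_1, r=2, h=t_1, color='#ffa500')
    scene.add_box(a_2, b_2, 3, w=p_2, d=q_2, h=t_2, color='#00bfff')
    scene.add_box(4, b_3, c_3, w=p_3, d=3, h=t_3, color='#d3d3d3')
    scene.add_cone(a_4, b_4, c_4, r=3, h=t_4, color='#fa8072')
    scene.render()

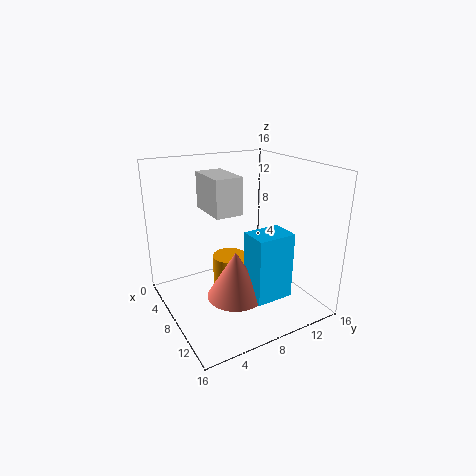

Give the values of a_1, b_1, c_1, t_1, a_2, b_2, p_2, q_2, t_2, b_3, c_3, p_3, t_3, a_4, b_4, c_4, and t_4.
a_1 = 6, b_1 = 8, c_1 = 1, t_1 = 4, a_2 = 11, b_2 = 7, p_2 = 3, q_2 = 4, t_2 = 7, b_3 = 5, c_3 = 11, p_3 = 5, t_3 = 4, a_4 = 11, b_4 = 6, c_4 = 3, t_4 = 5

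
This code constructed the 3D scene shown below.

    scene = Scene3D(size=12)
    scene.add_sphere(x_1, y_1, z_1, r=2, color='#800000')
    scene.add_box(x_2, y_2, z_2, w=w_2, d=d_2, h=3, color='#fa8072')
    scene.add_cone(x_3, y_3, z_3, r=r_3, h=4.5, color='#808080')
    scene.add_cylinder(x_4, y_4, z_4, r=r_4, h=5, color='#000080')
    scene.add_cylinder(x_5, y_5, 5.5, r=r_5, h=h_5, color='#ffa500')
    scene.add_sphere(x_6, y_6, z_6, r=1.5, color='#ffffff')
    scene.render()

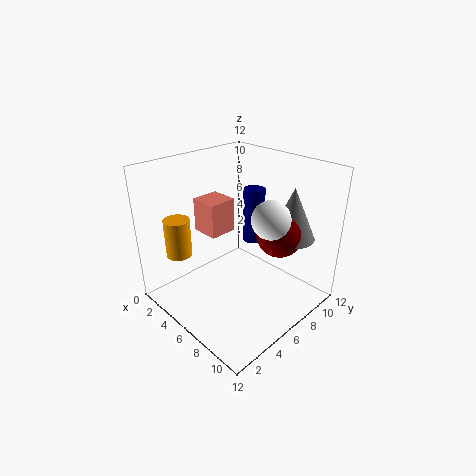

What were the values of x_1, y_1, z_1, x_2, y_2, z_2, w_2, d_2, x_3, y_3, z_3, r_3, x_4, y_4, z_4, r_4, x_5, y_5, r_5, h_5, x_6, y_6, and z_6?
x_1 = 8; y_1 = 9; z_1 = 6; x_2 = 1.5; y_2 = 5; z_2 = 5.5; w_2 = 2.5; d_2 = 2.5; x_3 = 8.5; y_3 = 10; z_3 = 5.5; r_3 = 2; x_4 = 4.5; y_4 = 9.5; z_4 = 4; r_4 = 1; x_5 = 4; y_5 = 1.5; r_5 = 1; h_5 = 3; x_6 = 9; y_6 = 6.5; z_6 = 8.5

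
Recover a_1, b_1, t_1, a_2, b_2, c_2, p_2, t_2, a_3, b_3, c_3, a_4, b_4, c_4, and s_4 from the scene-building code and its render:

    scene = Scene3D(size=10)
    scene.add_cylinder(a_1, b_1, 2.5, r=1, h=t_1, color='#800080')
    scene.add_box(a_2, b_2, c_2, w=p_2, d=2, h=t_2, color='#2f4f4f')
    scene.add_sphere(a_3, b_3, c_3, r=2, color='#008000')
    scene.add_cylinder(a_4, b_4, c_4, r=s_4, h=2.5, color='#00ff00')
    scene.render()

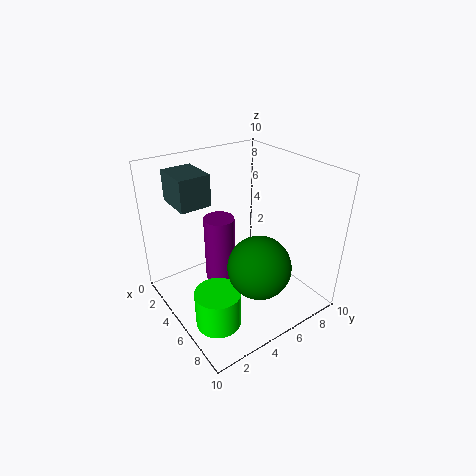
a_1 = 5; b_1 = 3.5; t_1 = 4.5; a_2 = 2.5; b_2 = 1; c_2 = 8; p_2 = 2.5; t_2 = 2; a_3 = 8; b_3 = 4.5; c_3 = 4.5; a_4 = 7; b_4 = 2; c_4 = 0.5; s_4 = 1.5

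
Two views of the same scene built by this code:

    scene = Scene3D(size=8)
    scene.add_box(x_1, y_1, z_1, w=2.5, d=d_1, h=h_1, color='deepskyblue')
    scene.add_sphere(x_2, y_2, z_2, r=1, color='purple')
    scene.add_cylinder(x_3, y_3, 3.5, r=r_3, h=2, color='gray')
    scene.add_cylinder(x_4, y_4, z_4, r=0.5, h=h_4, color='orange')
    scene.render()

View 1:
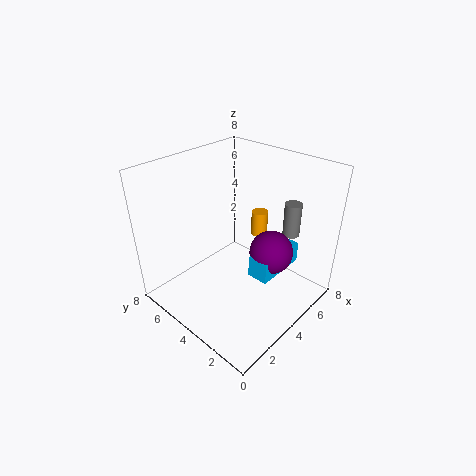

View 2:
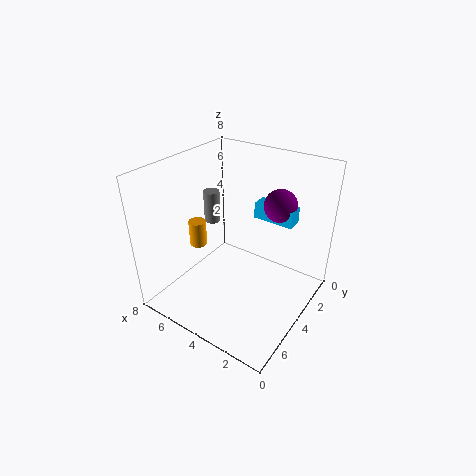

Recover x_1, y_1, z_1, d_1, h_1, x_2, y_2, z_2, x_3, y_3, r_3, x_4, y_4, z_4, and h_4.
x_1 = 2, y_1 = 0.5, z_1 = 4, d_1 = 1, h_1 = 1, x_2 = 3, y_2 = 1, z_2 = 5, x_3 = 7, y_3 = 2.5, r_3 = 0.5, x_4 = 6.5, y_4 = 4.5, z_4 = 3, h_4 = 1.5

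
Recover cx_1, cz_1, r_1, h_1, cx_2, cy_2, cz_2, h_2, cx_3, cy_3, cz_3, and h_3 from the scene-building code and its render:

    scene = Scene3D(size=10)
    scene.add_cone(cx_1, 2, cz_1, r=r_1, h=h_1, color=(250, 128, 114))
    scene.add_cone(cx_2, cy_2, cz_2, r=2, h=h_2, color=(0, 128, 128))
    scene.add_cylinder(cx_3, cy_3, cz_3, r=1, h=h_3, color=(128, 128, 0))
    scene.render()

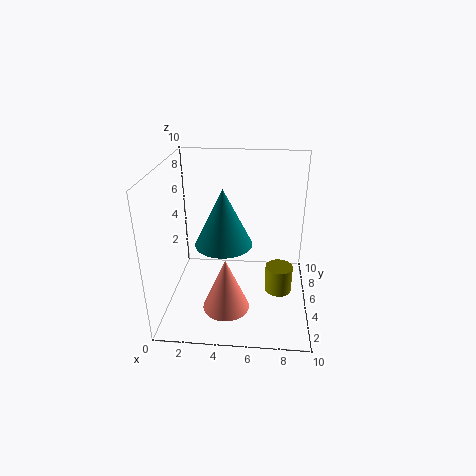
cx_1 = 4.5; cz_1 = 1.5; r_1 = 1.5; h_1 = 3.5; cx_2 = 4; cy_2 = 5; cz_2 = 4.5; h_2 = 4; cx_3 = 8; cy_3 = 5.5; cz_3 = 0.5; h_3 = 2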